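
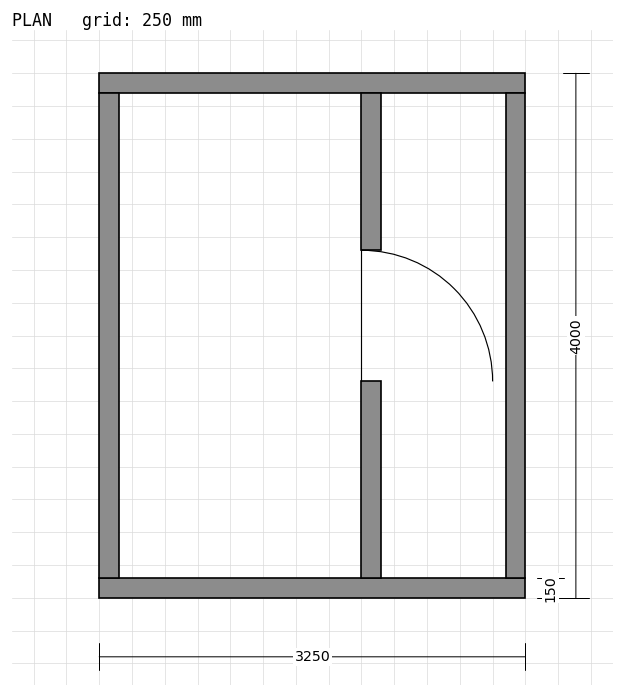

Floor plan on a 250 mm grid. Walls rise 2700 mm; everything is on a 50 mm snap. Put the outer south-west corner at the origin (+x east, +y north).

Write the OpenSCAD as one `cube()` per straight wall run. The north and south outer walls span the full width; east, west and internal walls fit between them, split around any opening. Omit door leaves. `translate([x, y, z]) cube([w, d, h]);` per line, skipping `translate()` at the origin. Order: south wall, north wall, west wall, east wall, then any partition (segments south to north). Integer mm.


cube([3250, 150, 2700]);
translate([0, 3850, 0]) cube([3250, 150, 2700]);
translate([0, 150, 0]) cube([150, 3700, 2700]);
translate([3100, 150, 0]) cube([150, 3700, 2700]);
translate([2000, 150, 0]) cube([150, 1500, 2700]);
translate([2000, 2650, 0]) cube([150, 1200, 2700]);


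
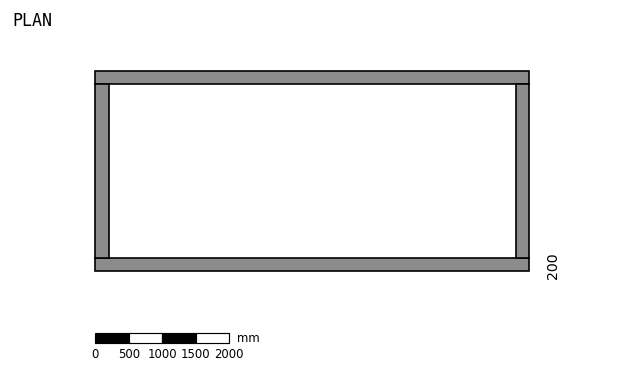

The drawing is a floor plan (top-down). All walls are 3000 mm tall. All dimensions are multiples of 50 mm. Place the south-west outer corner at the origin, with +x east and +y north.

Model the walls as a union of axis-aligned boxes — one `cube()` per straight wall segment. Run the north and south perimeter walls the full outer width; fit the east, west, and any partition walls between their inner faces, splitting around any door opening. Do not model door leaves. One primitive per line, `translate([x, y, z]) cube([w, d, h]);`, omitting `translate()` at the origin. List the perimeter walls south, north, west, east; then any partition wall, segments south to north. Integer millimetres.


cube([6500, 200, 3000]);
translate([0, 2800, 0]) cube([6500, 200, 3000]);
translate([0, 200, 0]) cube([200, 2600, 3000]);
translate([6300, 200, 0]) cube([200, 2600, 3000]);


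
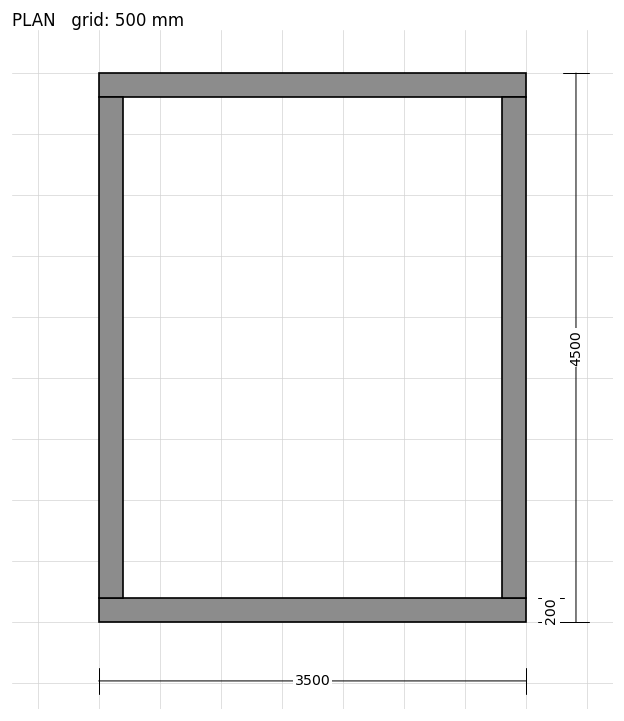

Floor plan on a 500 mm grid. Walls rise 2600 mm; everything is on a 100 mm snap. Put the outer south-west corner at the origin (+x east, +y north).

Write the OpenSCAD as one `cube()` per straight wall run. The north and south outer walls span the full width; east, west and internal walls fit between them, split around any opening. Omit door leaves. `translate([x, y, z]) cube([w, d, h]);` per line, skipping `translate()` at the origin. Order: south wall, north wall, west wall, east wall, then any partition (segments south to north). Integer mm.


cube([3500, 200, 2600]);
translate([0, 4300, 0]) cube([3500, 200, 2600]);
translate([0, 200, 0]) cube([200, 4100, 2600]);
translate([3300, 200, 0]) cube([200, 4100, 2600]);


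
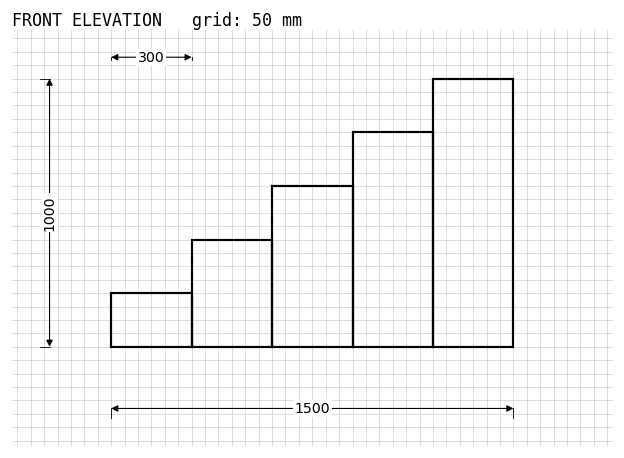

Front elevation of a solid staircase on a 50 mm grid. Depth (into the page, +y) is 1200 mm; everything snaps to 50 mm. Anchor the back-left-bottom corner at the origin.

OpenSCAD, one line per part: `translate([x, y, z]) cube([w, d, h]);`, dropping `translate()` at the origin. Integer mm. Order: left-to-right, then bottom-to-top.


cube([300, 1200, 200]);
translate([300, 0, 0]) cube([300, 1200, 400]);
translate([600, 0, 0]) cube([300, 1200, 600]);
translate([900, 0, 0]) cube([300, 1200, 800]);
translate([1200, 0, 0]) cube([300, 1200, 1000]);


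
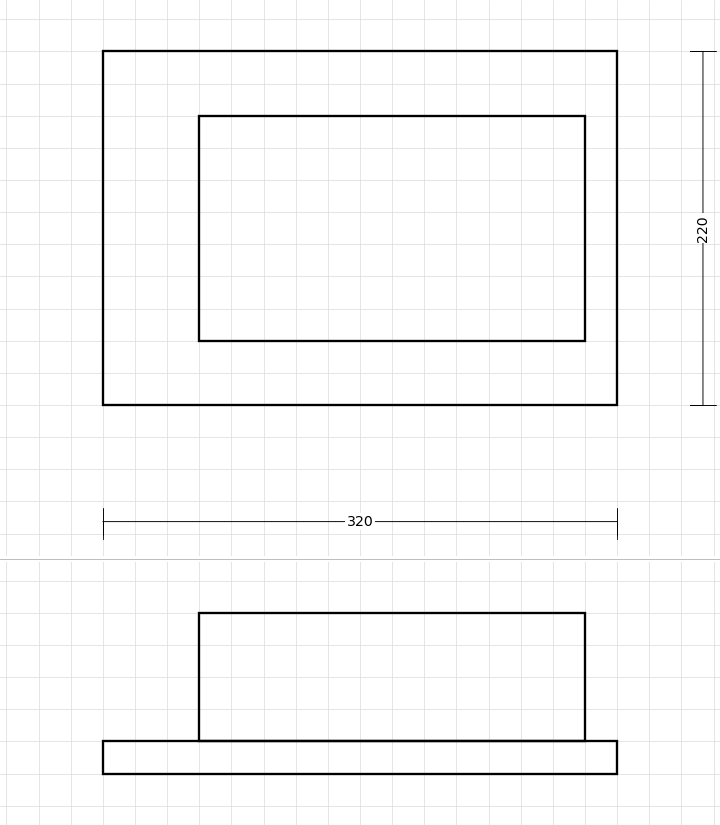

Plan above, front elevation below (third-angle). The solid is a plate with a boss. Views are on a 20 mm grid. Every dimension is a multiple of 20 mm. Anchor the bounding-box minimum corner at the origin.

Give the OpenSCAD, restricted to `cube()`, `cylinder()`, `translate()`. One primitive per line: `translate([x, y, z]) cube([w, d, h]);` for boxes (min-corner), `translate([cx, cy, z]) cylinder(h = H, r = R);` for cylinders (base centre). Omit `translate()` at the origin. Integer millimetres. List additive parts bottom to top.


cube([320, 220, 20]);
translate([60, 40, 20]) cube([240, 140, 80]);


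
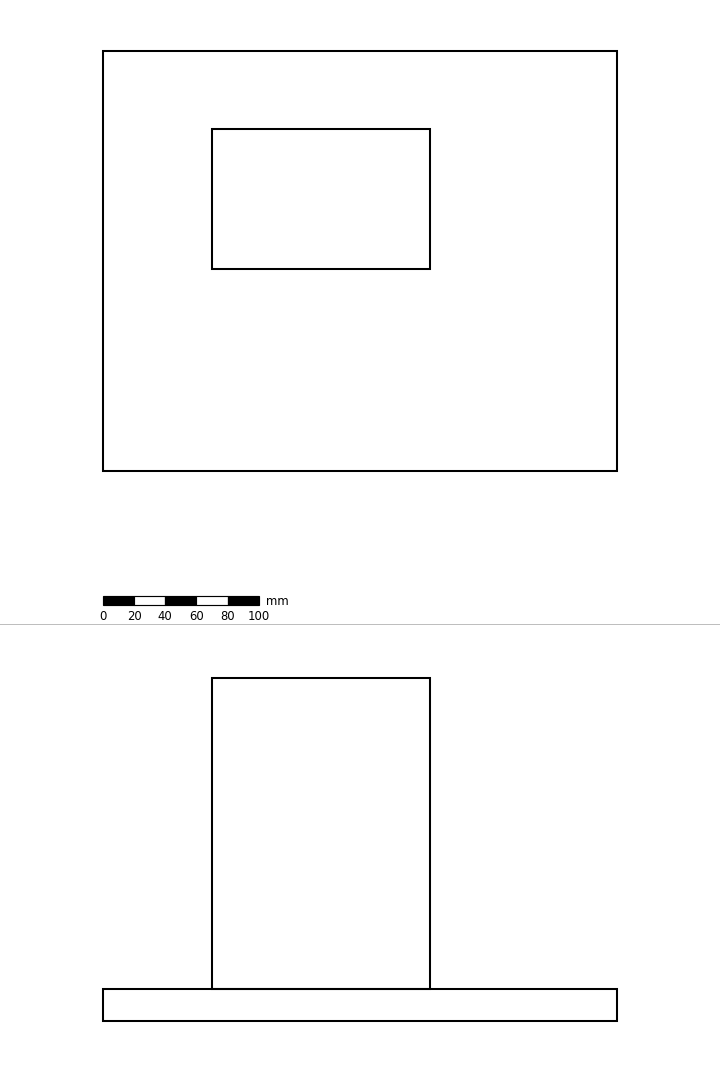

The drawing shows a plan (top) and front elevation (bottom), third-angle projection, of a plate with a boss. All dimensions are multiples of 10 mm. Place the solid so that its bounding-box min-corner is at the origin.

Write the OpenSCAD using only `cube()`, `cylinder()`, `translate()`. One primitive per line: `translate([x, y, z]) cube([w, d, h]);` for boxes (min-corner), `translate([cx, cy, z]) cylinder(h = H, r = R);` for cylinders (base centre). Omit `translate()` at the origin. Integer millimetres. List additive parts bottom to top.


cube([330, 270, 20]);
translate([70, 130, 20]) cube([140, 90, 200]);


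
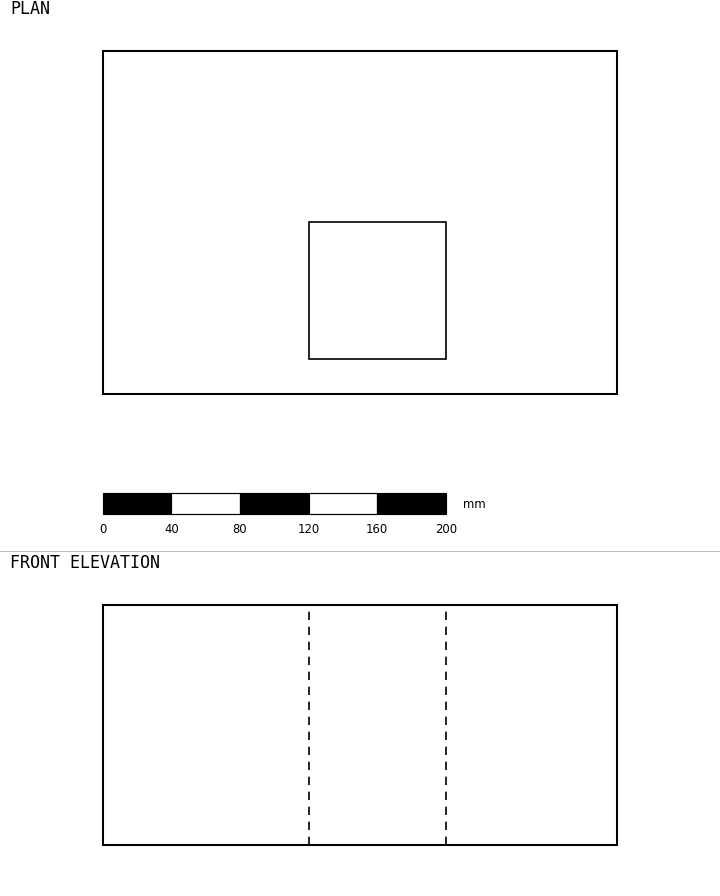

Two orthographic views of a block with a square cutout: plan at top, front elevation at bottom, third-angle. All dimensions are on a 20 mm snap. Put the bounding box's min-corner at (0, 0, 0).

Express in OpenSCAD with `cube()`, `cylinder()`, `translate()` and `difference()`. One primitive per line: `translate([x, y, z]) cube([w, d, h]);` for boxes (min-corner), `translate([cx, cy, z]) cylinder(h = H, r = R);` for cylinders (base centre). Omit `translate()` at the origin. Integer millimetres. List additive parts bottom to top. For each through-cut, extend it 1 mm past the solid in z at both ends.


difference() {
  cube([300, 200, 140]);
  translate([120, 20, -1]) cube([80, 80, 142]);
}


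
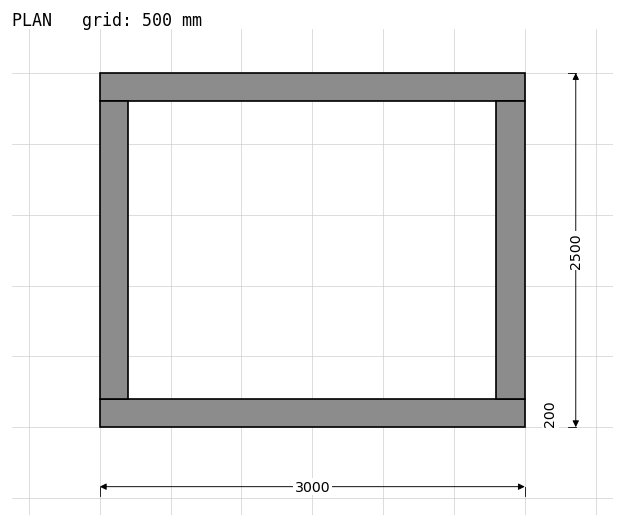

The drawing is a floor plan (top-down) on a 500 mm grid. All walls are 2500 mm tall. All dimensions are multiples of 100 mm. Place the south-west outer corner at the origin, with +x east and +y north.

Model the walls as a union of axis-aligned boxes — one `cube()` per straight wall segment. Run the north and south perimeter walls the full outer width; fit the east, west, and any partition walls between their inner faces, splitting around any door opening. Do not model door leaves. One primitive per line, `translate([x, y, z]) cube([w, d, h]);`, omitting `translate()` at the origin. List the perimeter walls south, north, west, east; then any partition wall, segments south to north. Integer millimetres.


cube([3000, 200, 2500]);
translate([0, 2300, 0]) cube([3000, 200, 2500]);
translate([0, 200, 0]) cube([200, 2100, 2500]);
translate([2800, 200, 0]) cube([200, 2100, 2500]);


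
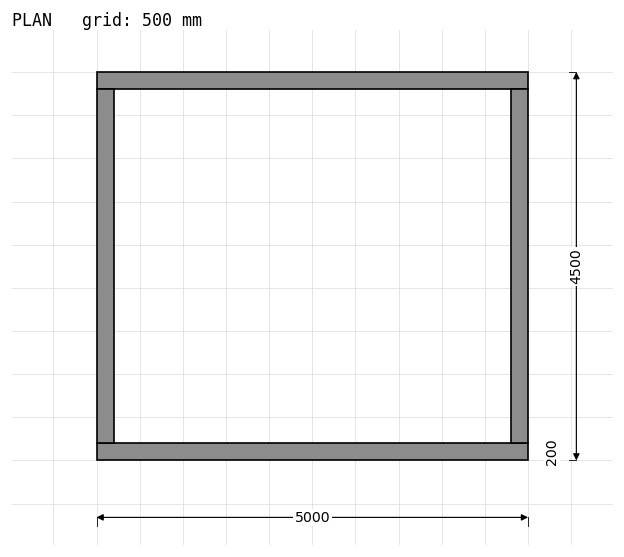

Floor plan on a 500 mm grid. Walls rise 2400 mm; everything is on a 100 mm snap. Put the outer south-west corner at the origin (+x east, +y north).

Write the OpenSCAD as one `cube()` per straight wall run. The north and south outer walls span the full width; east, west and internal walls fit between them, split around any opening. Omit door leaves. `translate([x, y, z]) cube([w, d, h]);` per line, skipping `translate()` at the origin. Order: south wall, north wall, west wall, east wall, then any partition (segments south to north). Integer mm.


cube([5000, 200, 2400]);
translate([0, 4300, 0]) cube([5000, 200, 2400]);
translate([0, 200, 0]) cube([200, 4100, 2400]);
translate([4800, 200, 0]) cube([200, 4100, 2400]);


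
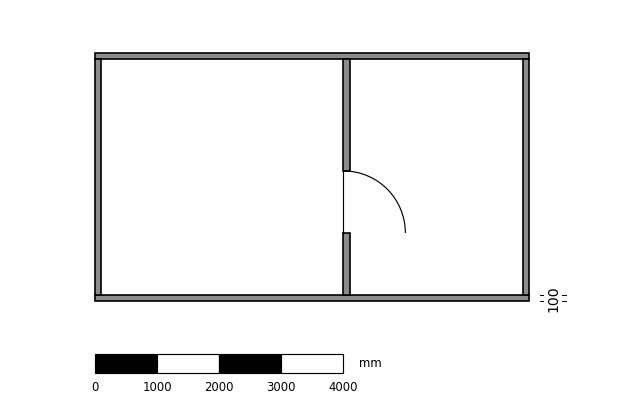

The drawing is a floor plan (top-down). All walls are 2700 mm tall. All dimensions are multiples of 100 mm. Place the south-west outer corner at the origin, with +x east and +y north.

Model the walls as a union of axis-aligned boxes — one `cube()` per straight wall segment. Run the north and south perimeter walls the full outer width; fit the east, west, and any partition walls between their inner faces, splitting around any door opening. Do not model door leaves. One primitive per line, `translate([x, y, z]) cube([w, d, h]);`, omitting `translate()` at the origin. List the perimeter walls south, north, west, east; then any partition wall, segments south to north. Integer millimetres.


cube([7000, 100, 2700]);
translate([0, 3900, 0]) cube([7000, 100, 2700]);
translate([0, 100, 0]) cube([100, 3800, 2700]);
translate([6900, 100, 0]) cube([100, 3800, 2700]);
translate([4000, 100, 0]) cube([100, 1000, 2700]);
translate([4000, 2100, 0]) cube([100, 1800, 2700]);


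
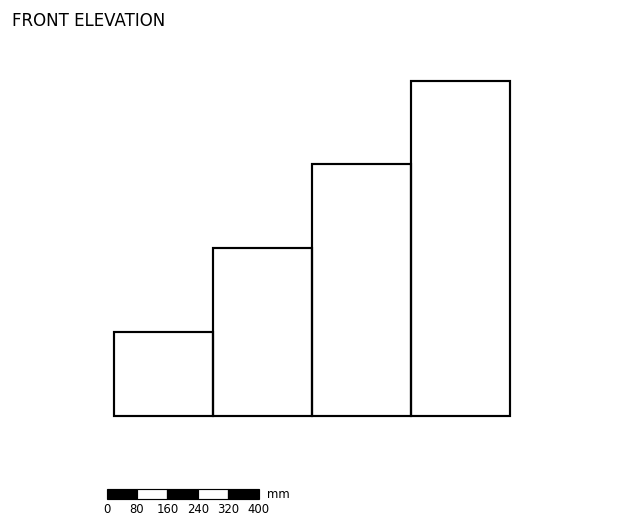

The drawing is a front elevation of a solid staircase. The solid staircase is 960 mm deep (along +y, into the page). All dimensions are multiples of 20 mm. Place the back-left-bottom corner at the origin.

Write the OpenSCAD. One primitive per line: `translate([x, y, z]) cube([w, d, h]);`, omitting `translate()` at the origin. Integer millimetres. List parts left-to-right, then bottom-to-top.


cube([260, 960, 220]);
translate([260, 0, 0]) cube([260, 960, 440]);
translate([520, 0, 0]) cube([260, 960, 660]);
translate([780, 0, 0]) cube([260, 960, 880]);


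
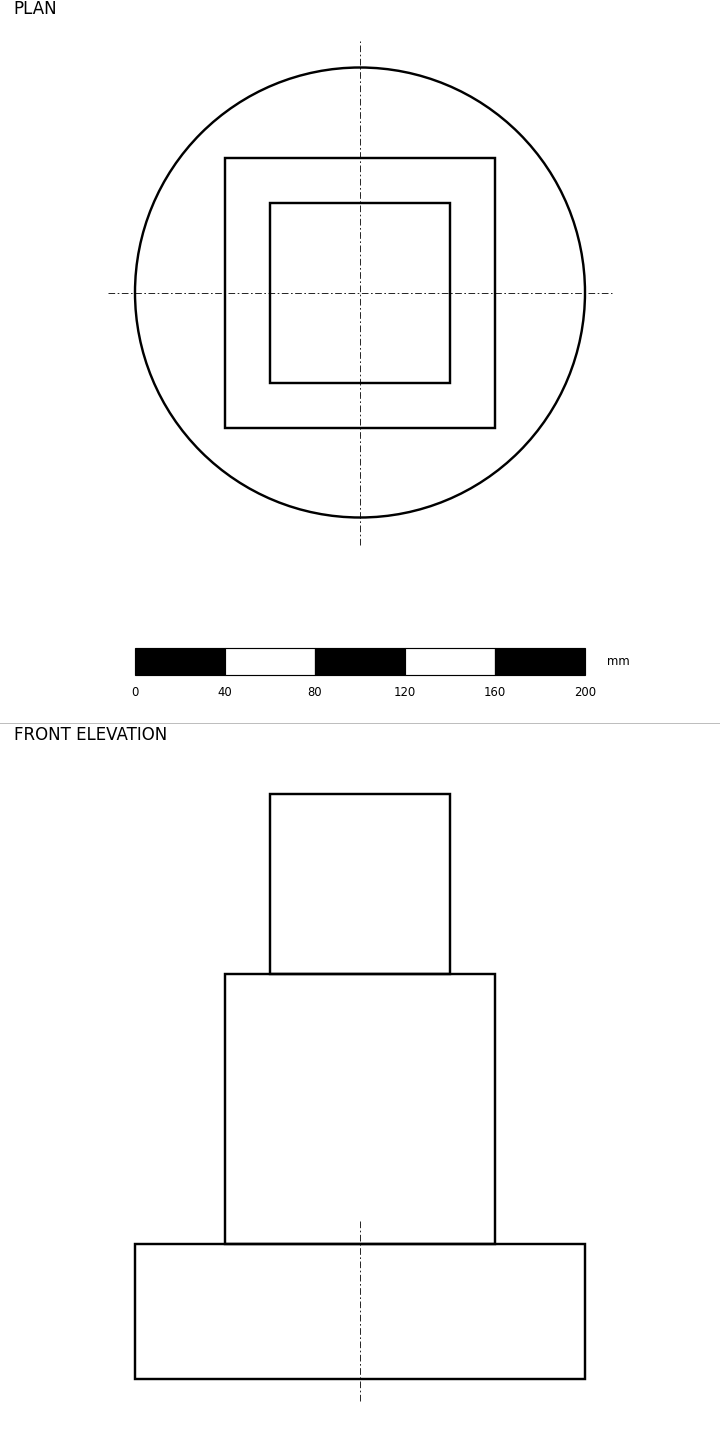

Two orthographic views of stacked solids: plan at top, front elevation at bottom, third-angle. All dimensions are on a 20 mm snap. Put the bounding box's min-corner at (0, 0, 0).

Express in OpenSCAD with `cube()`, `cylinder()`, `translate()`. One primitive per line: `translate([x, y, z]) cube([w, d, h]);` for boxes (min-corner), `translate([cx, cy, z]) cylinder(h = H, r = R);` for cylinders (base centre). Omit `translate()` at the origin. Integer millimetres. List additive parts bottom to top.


translate([100, 100, 0]) cylinder(h = 60, r = 100);
translate([40, 40, 60]) cube([120, 120, 120]);
translate([60, 60, 180]) cube([80, 80, 80]);


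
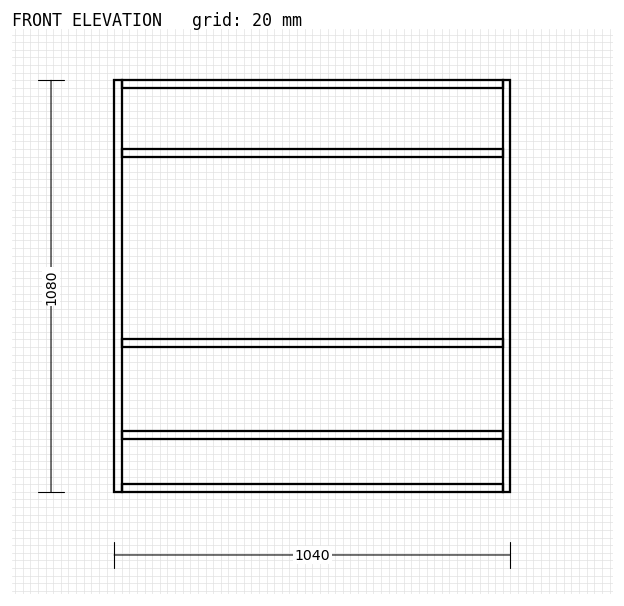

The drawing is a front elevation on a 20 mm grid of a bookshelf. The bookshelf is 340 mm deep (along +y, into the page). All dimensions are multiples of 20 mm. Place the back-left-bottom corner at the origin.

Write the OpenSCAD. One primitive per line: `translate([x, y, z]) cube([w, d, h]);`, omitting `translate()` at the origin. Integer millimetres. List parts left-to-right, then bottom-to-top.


cube([20, 340, 1080]);
translate([20, 0, 0]) cube([1000, 340, 20]);
translate([20, 0, 140]) cube([1000, 340, 20]);
translate([20, 0, 380]) cube([1000, 340, 20]);
translate([20, 0, 880]) cube([1000, 340, 20]);
translate([20, 0, 1060]) cube([1000, 340, 20]);
translate([1020, 0, 0]) cube([20, 340, 1080]);


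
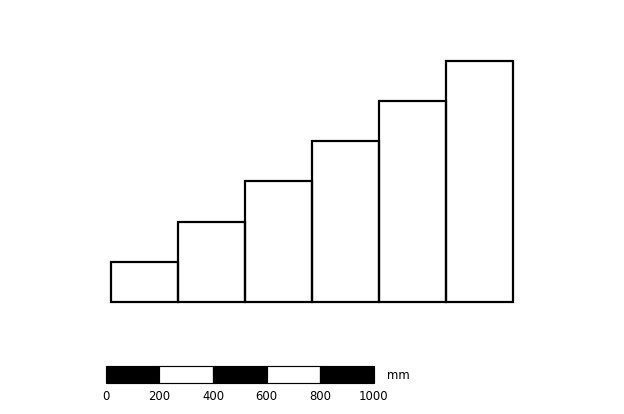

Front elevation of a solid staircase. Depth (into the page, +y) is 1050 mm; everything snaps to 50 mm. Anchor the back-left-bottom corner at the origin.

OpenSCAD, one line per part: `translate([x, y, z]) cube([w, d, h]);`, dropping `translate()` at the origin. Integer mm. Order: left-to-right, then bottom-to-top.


cube([250, 1050, 150]);
translate([250, 0, 0]) cube([250, 1050, 300]);
translate([500, 0, 0]) cube([250, 1050, 450]);
translate([750, 0, 0]) cube([250, 1050, 600]);
translate([1000, 0, 0]) cube([250, 1050, 750]);
translate([1250, 0, 0]) cube([250, 1050, 900]);


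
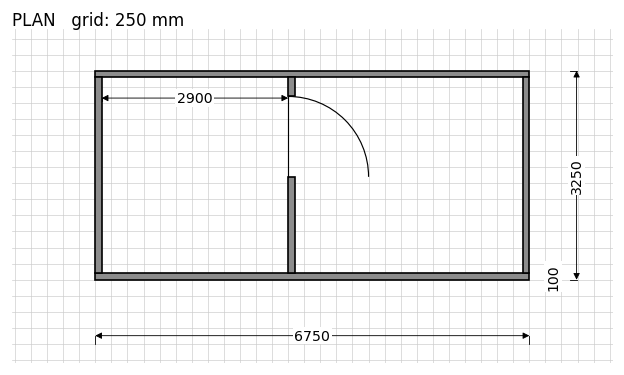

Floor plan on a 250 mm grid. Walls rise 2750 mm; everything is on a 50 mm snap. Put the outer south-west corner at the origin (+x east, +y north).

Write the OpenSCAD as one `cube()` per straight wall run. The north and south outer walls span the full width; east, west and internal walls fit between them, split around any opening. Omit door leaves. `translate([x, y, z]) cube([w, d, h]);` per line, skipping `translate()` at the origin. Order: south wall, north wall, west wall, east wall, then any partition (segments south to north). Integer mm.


cube([6750, 100, 2750]);
translate([0, 3150, 0]) cube([6750, 100, 2750]);
translate([0, 100, 0]) cube([100, 3050, 2750]);
translate([6650, 100, 0]) cube([100, 3050, 2750]);
translate([3000, 100, 0]) cube([100, 1500, 2750]);
translate([3000, 2850, 0]) cube([100, 300, 2750]);


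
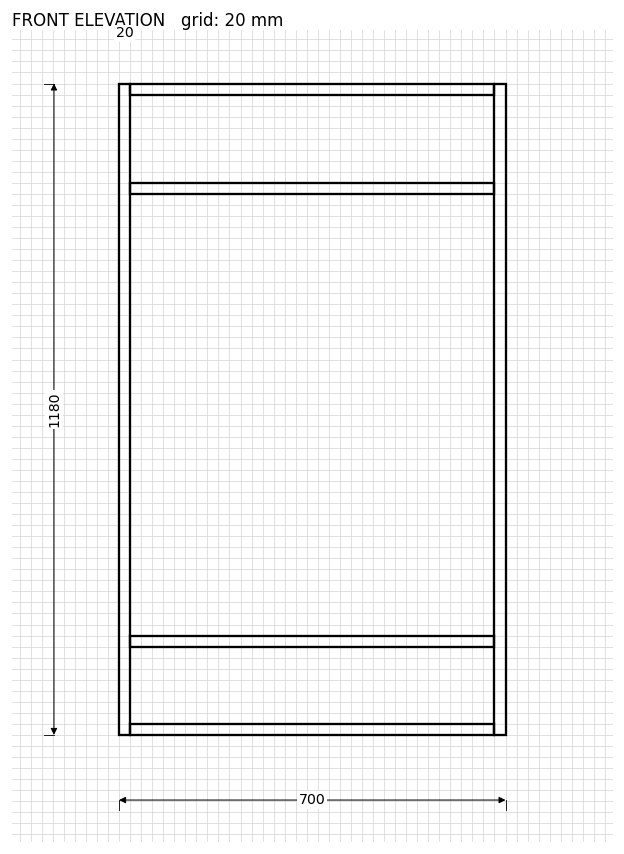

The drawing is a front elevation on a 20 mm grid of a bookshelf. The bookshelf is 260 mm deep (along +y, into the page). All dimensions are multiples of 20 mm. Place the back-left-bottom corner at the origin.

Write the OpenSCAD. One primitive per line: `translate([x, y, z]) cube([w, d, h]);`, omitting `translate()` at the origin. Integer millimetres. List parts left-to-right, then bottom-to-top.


cube([20, 260, 1180]);
translate([20, 0, 0]) cube([660, 260, 20]);
translate([20, 0, 160]) cube([660, 260, 20]);
translate([20, 0, 980]) cube([660, 260, 20]);
translate([20, 0, 1160]) cube([660, 260, 20]);
translate([680, 0, 0]) cube([20, 260, 1180]);


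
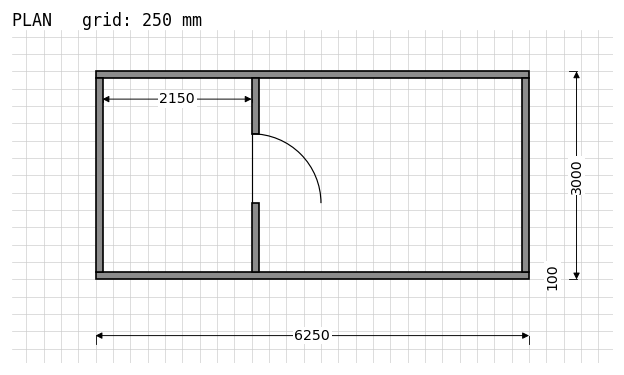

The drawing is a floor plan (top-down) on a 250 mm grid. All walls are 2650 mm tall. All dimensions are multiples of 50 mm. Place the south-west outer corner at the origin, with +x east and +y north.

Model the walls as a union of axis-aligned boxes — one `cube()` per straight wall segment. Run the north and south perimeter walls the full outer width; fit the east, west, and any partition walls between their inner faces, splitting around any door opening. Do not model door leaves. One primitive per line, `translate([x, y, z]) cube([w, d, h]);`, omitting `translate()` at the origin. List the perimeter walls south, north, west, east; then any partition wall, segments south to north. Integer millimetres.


cube([6250, 100, 2650]);
translate([0, 2900, 0]) cube([6250, 100, 2650]);
translate([0, 100, 0]) cube([100, 2800, 2650]);
translate([6150, 100, 0]) cube([100, 2800, 2650]);
translate([2250, 100, 0]) cube([100, 1000, 2650]);
translate([2250, 2100, 0]) cube([100, 800, 2650]);


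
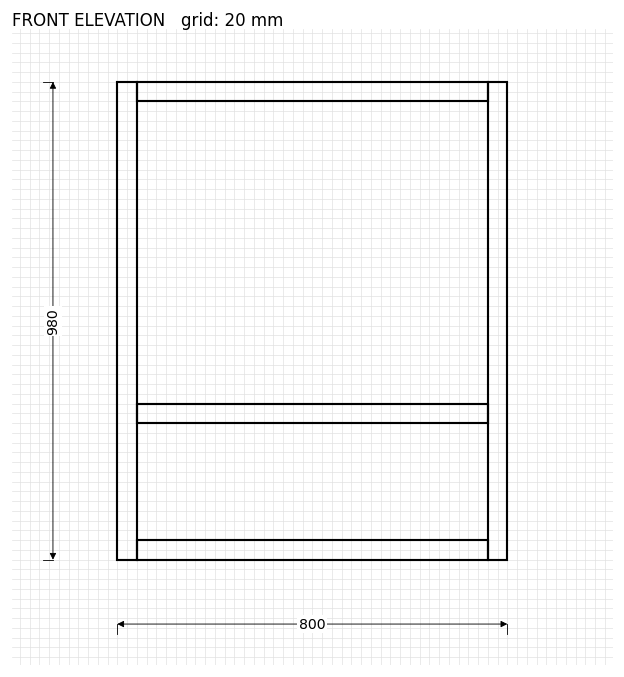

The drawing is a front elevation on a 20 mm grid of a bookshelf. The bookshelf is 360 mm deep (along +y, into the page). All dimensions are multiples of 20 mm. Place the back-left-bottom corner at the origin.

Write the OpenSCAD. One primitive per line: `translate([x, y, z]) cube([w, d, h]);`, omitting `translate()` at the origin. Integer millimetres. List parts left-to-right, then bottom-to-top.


cube([40, 360, 980]);
translate([40, 0, 0]) cube([720, 360, 40]);
translate([40, 0, 280]) cube([720, 360, 40]);
translate([40, 0, 940]) cube([720, 360, 40]);
translate([760, 0, 0]) cube([40, 360, 980]);


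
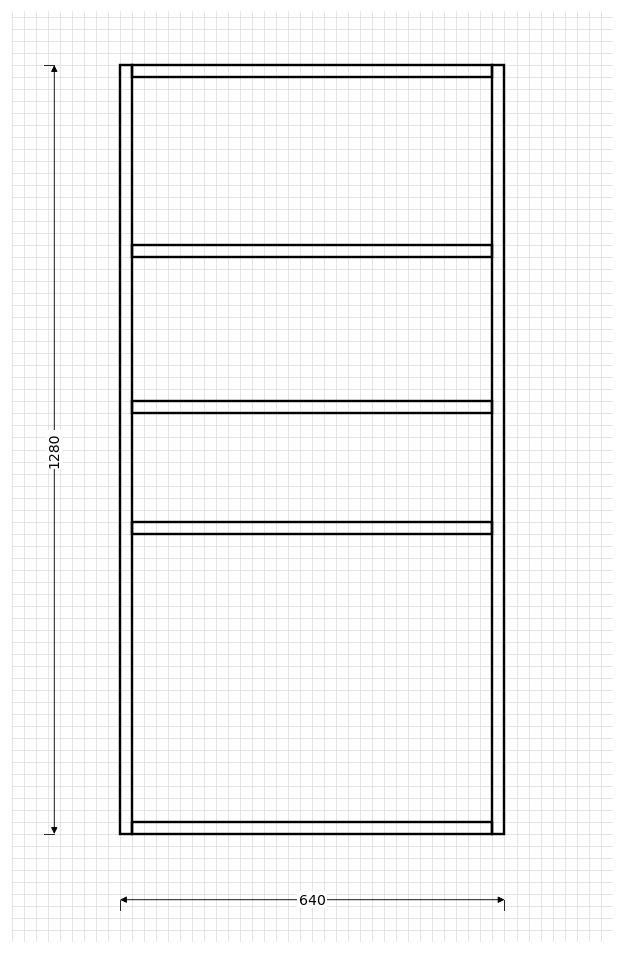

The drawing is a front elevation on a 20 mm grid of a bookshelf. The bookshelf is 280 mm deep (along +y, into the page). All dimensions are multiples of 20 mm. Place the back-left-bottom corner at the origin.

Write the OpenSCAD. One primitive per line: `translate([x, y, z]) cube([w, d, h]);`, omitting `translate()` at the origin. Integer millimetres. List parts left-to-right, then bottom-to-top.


cube([20, 280, 1280]);
translate([20, 0, 0]) cube([600, 280, 20]);
translate([20, 0, 500]) cube([600, 280, 20]);
translate([20, 0, 700]) cube([600, 280, 20]);
translate([20, 0, 960]) cube([600, 280, 20]);
translate([20, 0, 1260]) cube([600, 280, 20]);
translate([620, 0, 0]) cube([20, 280, 1280]);


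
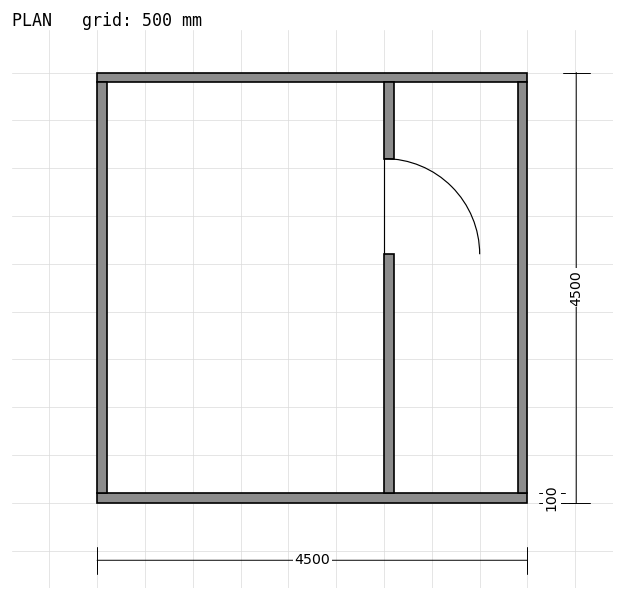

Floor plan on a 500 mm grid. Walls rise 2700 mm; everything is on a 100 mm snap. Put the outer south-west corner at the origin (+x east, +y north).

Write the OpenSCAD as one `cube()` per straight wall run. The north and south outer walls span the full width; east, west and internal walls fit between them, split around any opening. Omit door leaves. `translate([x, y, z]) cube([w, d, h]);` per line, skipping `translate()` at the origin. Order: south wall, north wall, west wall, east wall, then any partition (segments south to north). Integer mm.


cube([4500, 100, 2700]);
translate([0, 4400, 0]) cube([4500, 100, 2700]);
translate([0, 100, 0]) cube([100, 4300, 2700]);
translate([4400, 100, 0]) cube([100, 4300, 2700]);
translate([3000, 100, 0]) cube([100, 2500, 2700]);
translate([3000, 3600, 0]) cube([100, 800, 2700]);


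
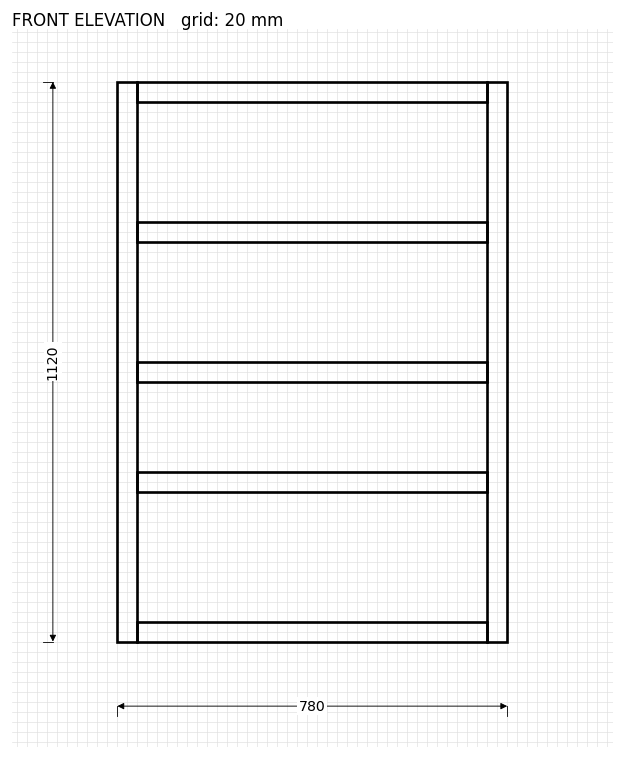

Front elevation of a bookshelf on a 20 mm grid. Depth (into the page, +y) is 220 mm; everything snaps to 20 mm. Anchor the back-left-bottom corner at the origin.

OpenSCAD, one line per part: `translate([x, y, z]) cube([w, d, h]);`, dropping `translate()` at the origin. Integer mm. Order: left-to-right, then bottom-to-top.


cube([40, 220, 1120]);
translate([40, 0, 0]) cube([700, 220, 40]);
translate([40, 0, 300]) cube([700, 220, 40]);
translate([40, 0, 520]) cube([700, 220, 40]);
translate([40, 0, 800]) cube([700, 220, 40]);
translate([40, 0, 1080]) cube([700, 220, 40]);
translate([740, 0, 0]) cube([40, 220, 1120]);


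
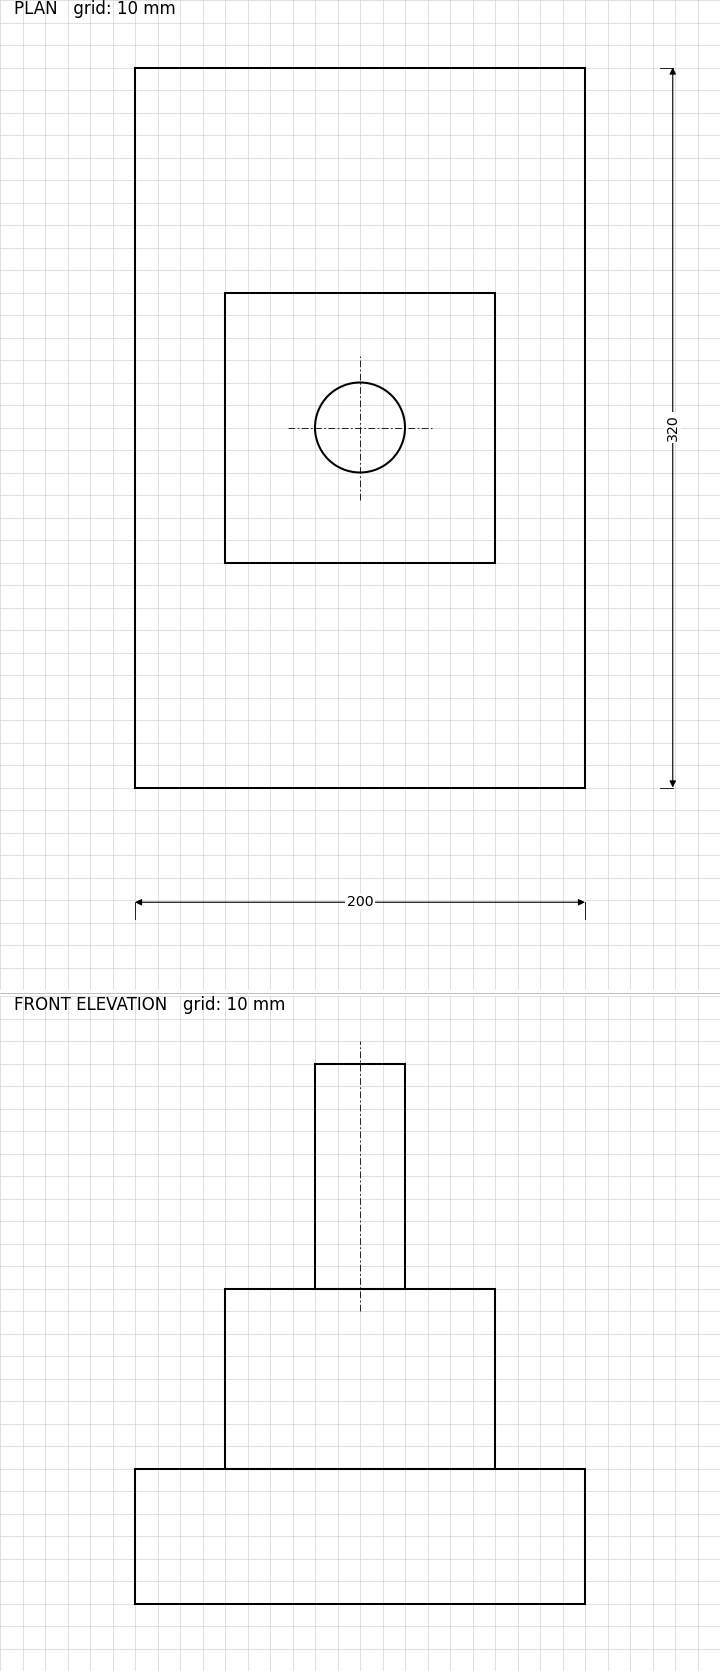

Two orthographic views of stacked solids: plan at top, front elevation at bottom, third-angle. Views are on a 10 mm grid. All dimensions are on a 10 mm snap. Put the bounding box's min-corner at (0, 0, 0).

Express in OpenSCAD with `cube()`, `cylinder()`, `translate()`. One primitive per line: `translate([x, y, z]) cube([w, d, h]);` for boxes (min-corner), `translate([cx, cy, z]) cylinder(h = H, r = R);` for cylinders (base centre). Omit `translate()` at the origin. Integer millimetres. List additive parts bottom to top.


cube([200, 320, 60]);
translate([40, 100, 60]) cube([120, 120, 80]);
translate([100, 160, 140]) cylinder(h = 100, r = 20);


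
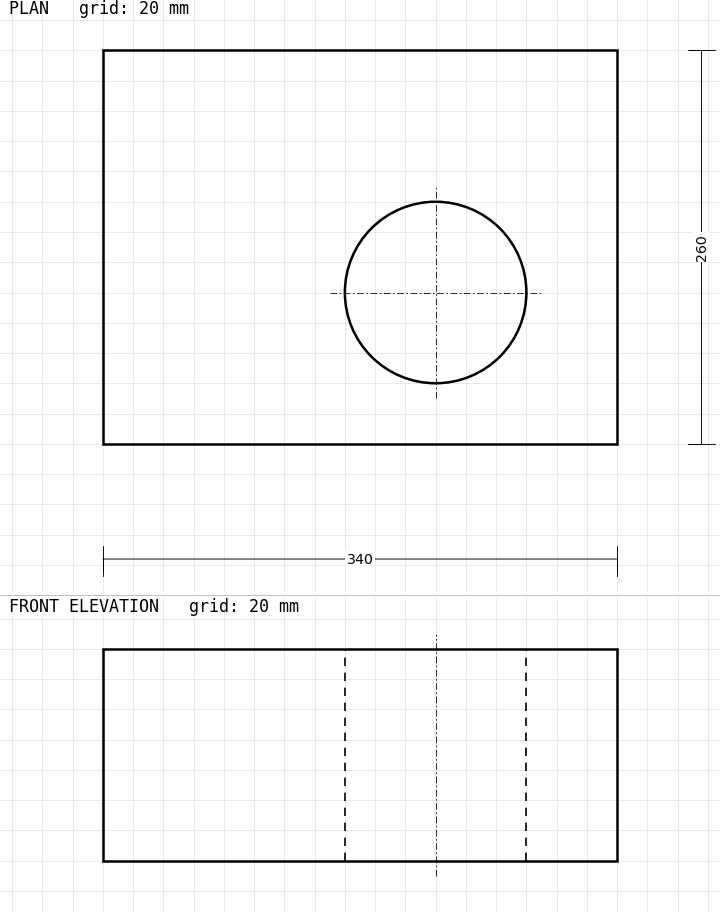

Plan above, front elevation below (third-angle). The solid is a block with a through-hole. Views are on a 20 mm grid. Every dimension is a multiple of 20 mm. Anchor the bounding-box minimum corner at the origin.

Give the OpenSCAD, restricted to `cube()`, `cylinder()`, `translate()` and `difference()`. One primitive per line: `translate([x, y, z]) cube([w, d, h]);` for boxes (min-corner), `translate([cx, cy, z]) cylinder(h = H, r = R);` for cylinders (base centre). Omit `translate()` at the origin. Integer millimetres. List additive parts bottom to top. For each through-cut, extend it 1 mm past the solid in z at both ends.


difference() {
  cube([340, 260, 140]);
  translate([220, 100, -1]) cylinder(h = 142, r = 60);
}


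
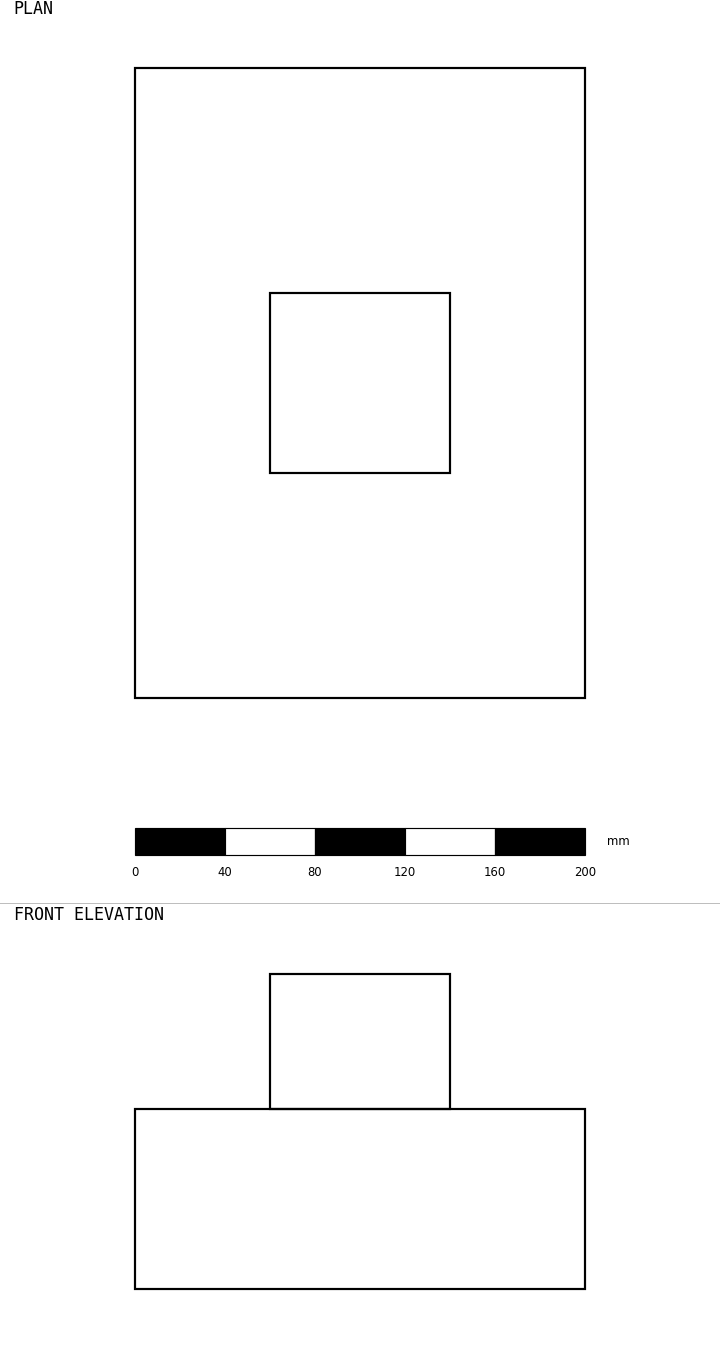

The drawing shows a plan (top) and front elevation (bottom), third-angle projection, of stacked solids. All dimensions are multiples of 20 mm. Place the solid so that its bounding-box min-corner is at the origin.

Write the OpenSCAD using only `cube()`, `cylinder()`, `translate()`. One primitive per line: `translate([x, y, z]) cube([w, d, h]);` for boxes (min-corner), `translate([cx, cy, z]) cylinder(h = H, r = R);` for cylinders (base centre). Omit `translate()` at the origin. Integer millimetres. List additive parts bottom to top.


cube([200, 280, 80]);
translate([60, 100, 80]) cube([80, 80, 60]);


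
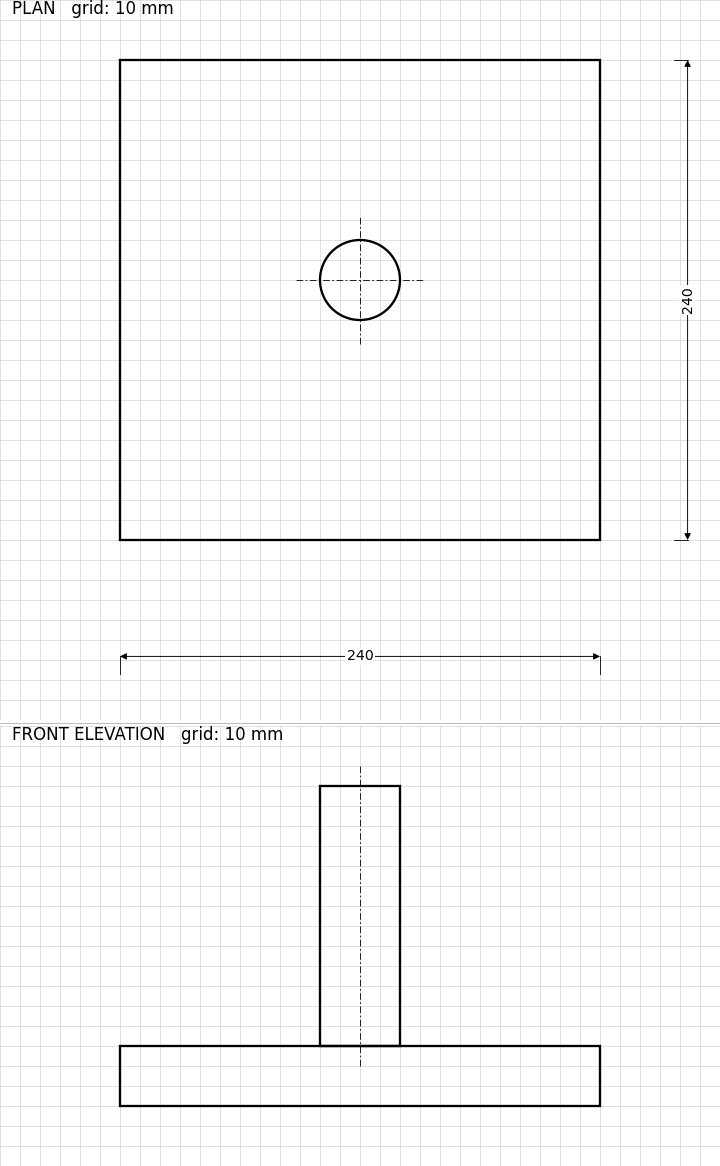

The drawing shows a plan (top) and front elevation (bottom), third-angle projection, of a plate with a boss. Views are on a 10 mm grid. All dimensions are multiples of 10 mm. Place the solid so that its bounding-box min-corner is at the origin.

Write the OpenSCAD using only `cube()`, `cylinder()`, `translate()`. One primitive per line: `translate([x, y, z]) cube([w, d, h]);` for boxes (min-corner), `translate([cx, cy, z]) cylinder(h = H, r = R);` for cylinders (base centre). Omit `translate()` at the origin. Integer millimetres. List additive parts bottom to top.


cube([240, 240, 30]);
translate([120, 130, 30]) cylinder(h = 130, r = 20);


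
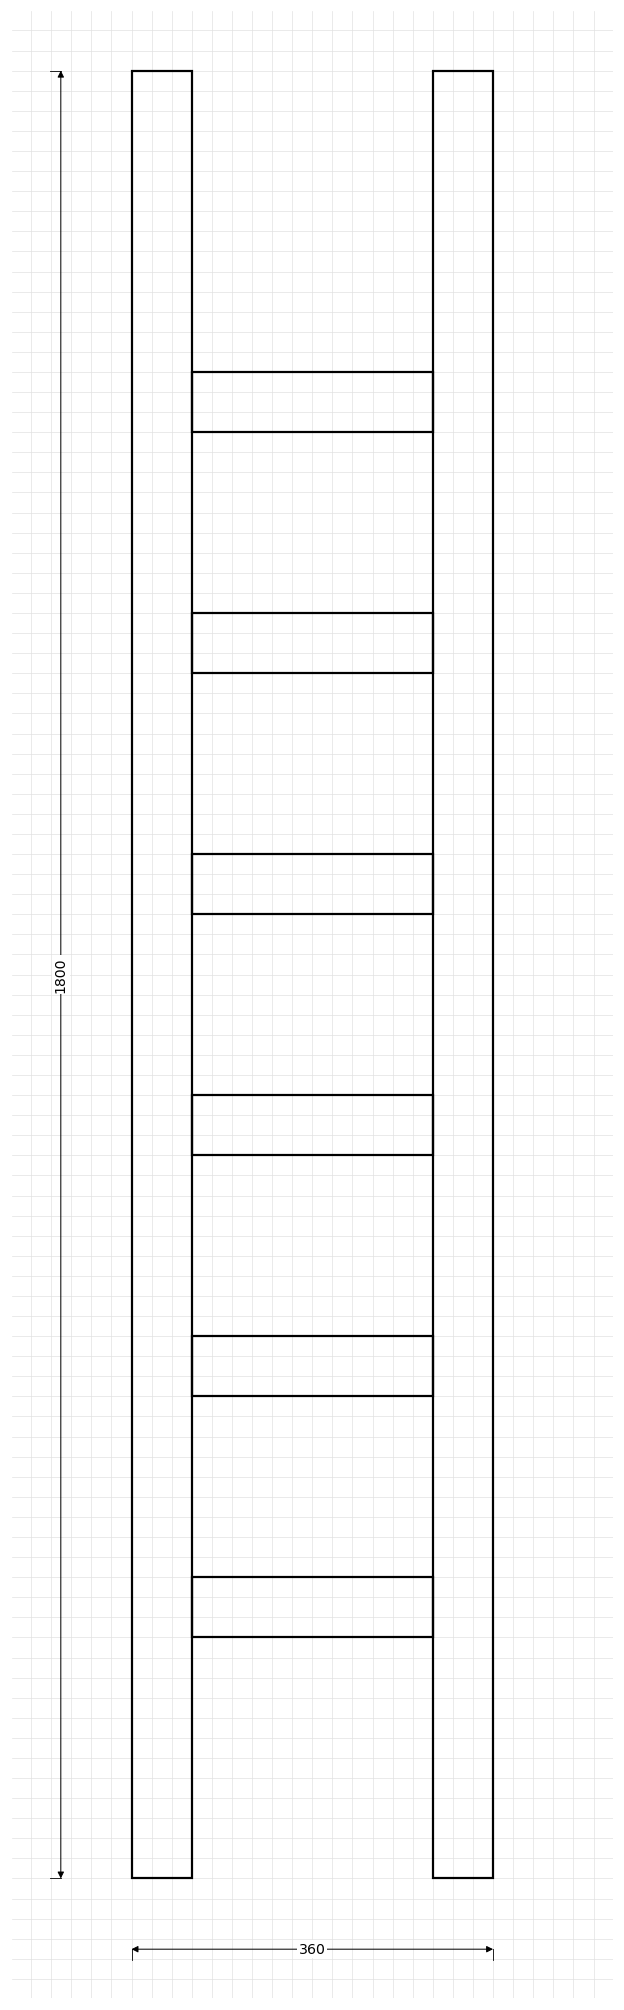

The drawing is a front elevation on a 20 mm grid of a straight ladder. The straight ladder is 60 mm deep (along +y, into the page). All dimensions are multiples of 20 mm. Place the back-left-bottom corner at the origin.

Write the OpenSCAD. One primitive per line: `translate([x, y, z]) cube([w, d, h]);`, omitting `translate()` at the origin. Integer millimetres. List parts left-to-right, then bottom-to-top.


cube([60, 60, 1800]);
translate([60, 0, 240]) cube([240, 60, 60]);
translate([60, 0, 480]) cube([240, 60, 60]);
translate([60, 0, 720]) cube([240, 60, 60]);
translate([60, 0, 960]) cube([240, 60, 60]);
translate([60, 0, 1200]) cube([240, 60, 60]);
translate([60, 0, 1440]) cube([240, 60, 60]);
translate([300, 0, 0]) cube([60, 60, 1800]);


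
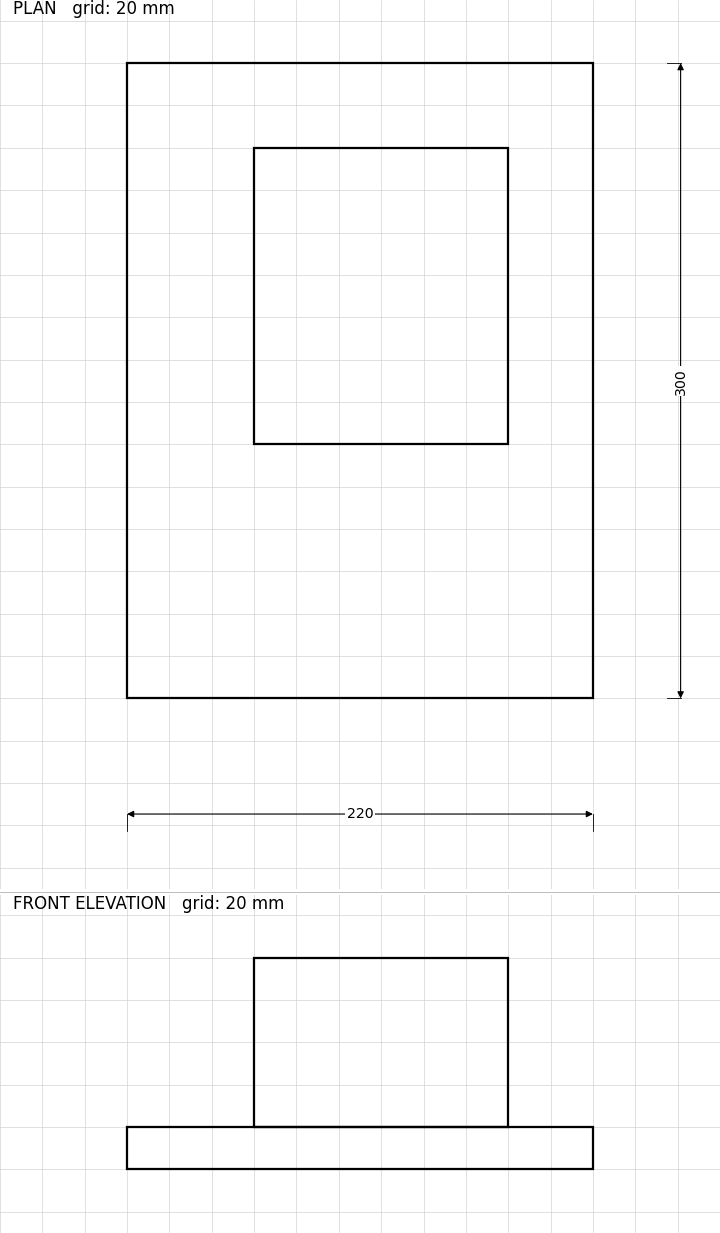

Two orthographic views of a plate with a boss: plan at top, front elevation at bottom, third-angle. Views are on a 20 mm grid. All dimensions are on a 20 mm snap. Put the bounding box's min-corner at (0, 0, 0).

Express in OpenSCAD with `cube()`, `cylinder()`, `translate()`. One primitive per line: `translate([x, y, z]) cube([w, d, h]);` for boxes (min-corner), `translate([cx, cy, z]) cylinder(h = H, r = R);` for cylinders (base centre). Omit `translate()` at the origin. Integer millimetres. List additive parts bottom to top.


cube([220, 300, 20]);
translate([60, 120, 20]) cube([120, 140, 80]);


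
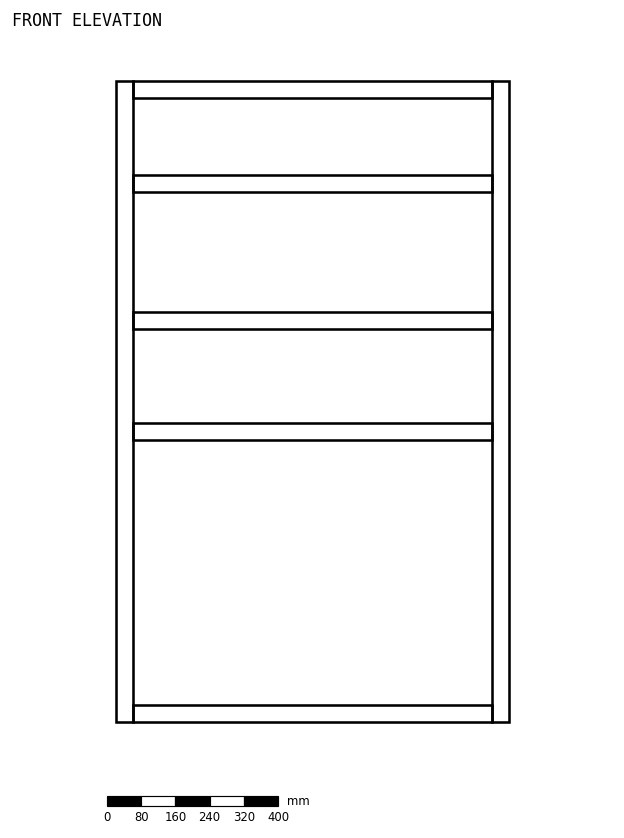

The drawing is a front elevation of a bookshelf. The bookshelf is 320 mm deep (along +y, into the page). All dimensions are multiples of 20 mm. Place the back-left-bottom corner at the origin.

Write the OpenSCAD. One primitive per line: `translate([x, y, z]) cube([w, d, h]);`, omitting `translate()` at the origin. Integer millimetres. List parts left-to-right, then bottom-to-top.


cube([40, 320, 1500]);
translate([40, 0, 0]) cube([840, 320, 40]);
translate([40, 0, 660]) cube([840, 320, 40]);
translate([40, 0, 920]) cube([840, 320, 40]);
translate([40, 0, 1240]) cube([840, 320, 40]);
translate([40, 0, 1460]) cube([840, 320, 40]);
translate([880, 0, 0]) cube([40, 320, 1500]);


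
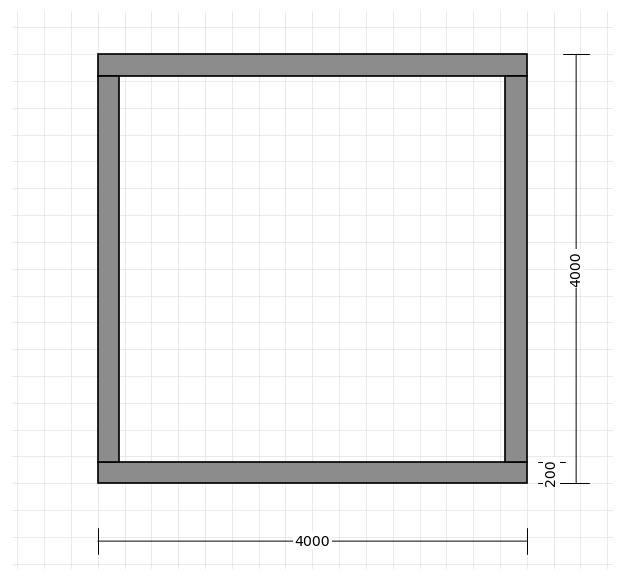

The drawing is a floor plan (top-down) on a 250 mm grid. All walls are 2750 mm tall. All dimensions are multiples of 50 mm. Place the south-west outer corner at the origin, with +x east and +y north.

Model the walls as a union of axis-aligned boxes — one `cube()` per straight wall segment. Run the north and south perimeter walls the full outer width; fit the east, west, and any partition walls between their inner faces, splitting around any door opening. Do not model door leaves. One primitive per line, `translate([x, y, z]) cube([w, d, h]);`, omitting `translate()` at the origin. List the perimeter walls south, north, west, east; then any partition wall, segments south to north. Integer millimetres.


cube([4000, 200, 2750]);
translate([0, 3800, 0]) cube([4000, 200, 2750]);
translate([0, 200, 0]) cube([200, 3600, 2750]);
translate([3800, 200, 0]) cube([200, 3600, 2750]);


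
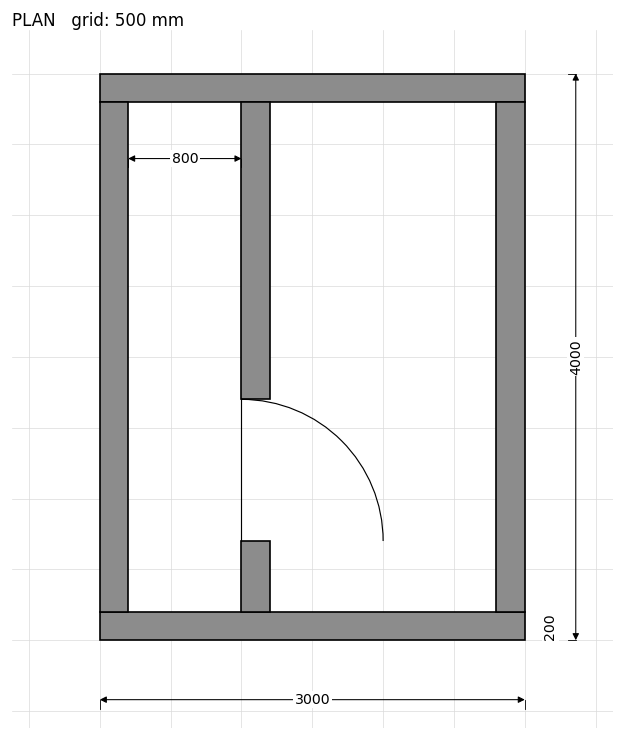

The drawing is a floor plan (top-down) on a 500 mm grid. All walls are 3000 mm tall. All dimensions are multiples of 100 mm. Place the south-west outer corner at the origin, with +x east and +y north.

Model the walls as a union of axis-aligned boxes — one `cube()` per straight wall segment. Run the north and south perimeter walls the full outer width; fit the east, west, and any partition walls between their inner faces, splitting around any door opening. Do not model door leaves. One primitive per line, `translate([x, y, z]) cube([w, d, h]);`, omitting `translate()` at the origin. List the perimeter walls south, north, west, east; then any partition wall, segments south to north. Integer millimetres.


cube([3000, 200, 3000]);
translate([0, 3800, 0]) cube([3000, 200, 3000]);
translate([0, 200, 0]) cube([200, 3600, 3000]);
translate([2800, 200, 0]) cube([200, 3600, 3000]);
translate([1000, 200, 0]) cube([200, 500, 3000]);
translate([1000, 1700, 0]) cube([200, 2100, 3000]);


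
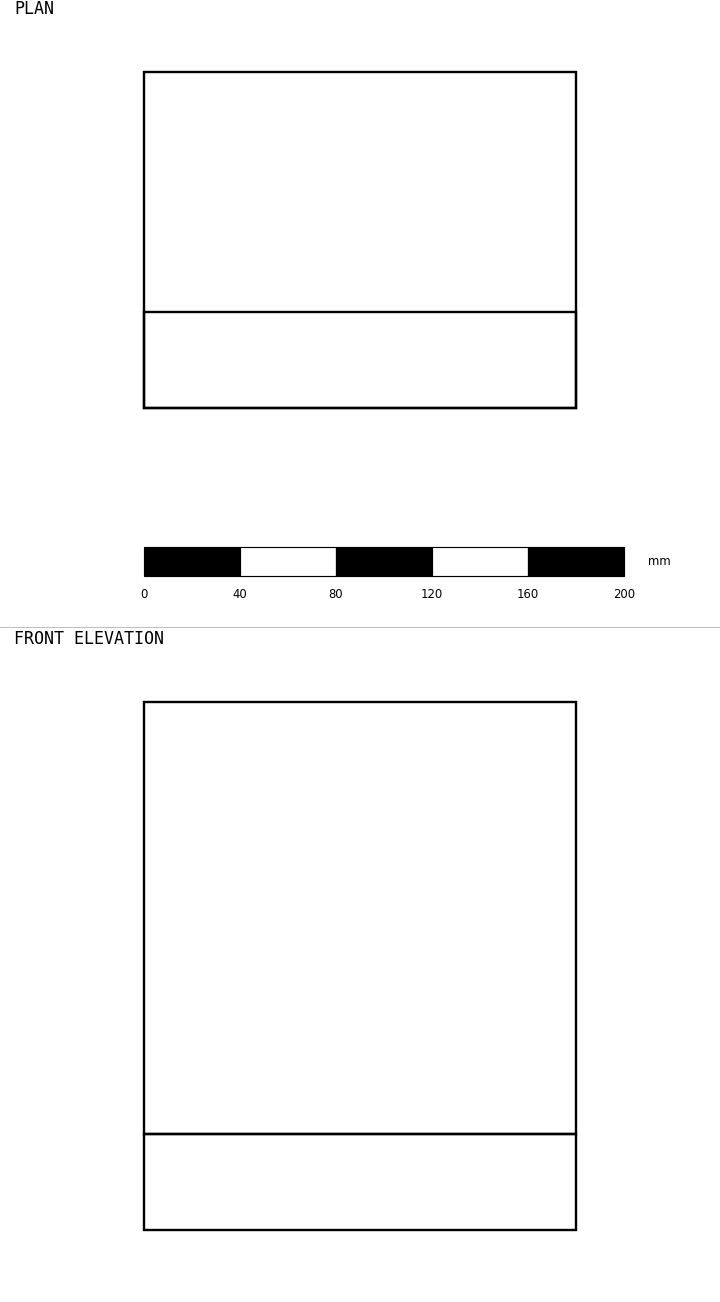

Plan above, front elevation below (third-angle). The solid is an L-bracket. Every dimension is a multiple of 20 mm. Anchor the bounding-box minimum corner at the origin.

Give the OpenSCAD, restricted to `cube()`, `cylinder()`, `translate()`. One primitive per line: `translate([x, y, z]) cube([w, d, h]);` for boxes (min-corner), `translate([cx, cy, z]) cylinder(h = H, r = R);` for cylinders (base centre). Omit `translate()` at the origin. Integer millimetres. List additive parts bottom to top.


cube([180, 140, 40]);
translate([0, 0, 40]) cube([180, 40, 180]);


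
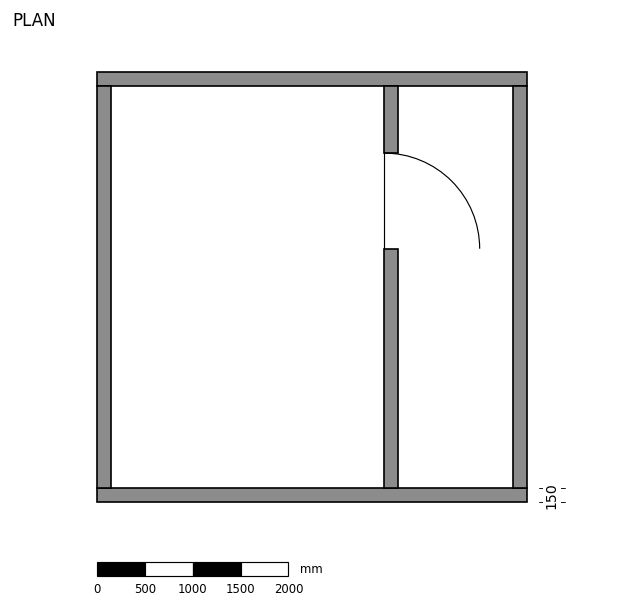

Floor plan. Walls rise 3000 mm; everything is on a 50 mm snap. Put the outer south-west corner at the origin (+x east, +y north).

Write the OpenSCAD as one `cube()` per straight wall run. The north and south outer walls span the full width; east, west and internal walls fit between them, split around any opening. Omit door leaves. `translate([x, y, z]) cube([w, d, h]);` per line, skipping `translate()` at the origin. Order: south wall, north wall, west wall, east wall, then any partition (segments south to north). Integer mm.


cube([4500, 150, 3000]);
translate([0, 4350, 0]) cube([4500, 150, 3000]);
translate([0, 150, 0]) cube([150, 4200, 3000]);
translate([4350, 150, 0]) cube([150, 4200, 3000]);
translate([3000, 150, 0]) cube([150, 2500, 3000]);
translate([3000, 3650, 0]) cube([150, 700, 3000]);


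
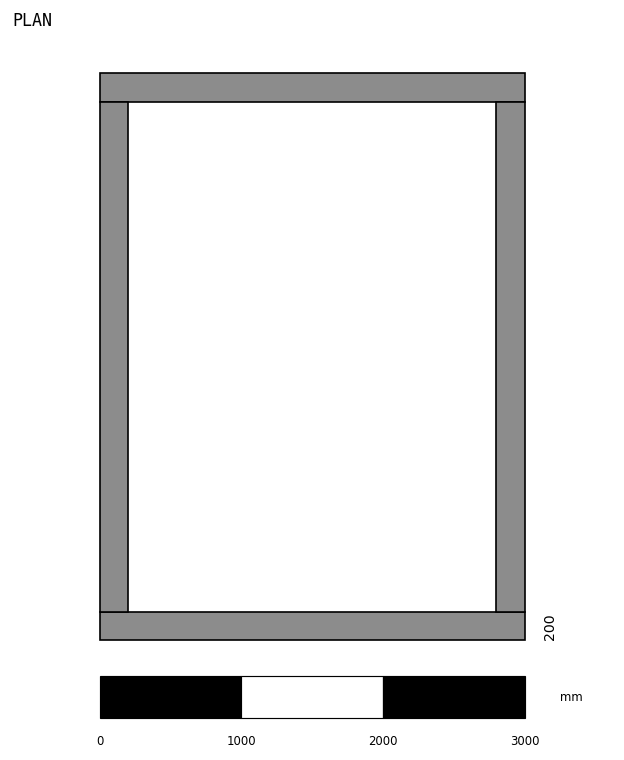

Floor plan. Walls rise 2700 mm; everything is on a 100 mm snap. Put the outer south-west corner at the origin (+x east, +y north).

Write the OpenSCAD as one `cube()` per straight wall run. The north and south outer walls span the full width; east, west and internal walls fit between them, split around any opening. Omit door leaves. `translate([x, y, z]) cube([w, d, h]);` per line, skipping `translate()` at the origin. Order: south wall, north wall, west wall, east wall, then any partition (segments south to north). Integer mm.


cube([3000, 200, 2700]);
translate([0, 3800, 0]) cube([3000, 200, 2700]);
translate([0, 200, 0]) cube([200, 3600, 2700]);
translate([2800, 200, 0]) cube([200, 3600, 2700]);


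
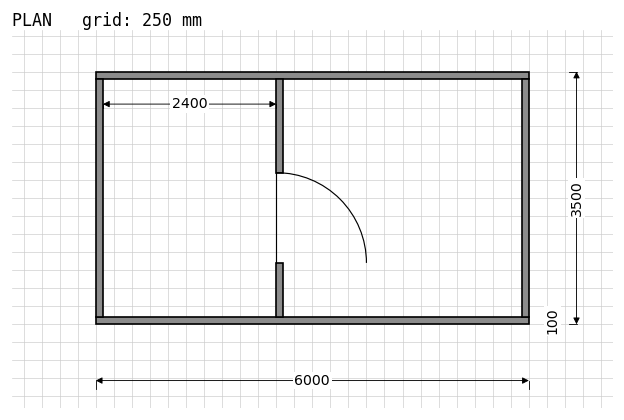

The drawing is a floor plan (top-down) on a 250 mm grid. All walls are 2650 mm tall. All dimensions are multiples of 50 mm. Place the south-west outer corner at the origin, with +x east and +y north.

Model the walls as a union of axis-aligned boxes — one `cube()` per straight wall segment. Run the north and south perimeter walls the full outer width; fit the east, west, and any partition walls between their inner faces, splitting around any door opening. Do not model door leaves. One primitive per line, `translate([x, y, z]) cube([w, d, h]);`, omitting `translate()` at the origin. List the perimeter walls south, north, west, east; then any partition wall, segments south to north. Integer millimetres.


cube([6000, 100, 2650]);
translate([0, 3400, 0]) cube([6000, 100, 2650]);
translate([0, 100, 0]) cube([100, 3300, 2650]);
translate([5900, 100, 0]) cube([100, 3300, 2650]);
translate([2500, 100, 0]) cube([100, 750, 2650]);
translate([2500, 2100, 0]) cube([100, 1300, 2650]);


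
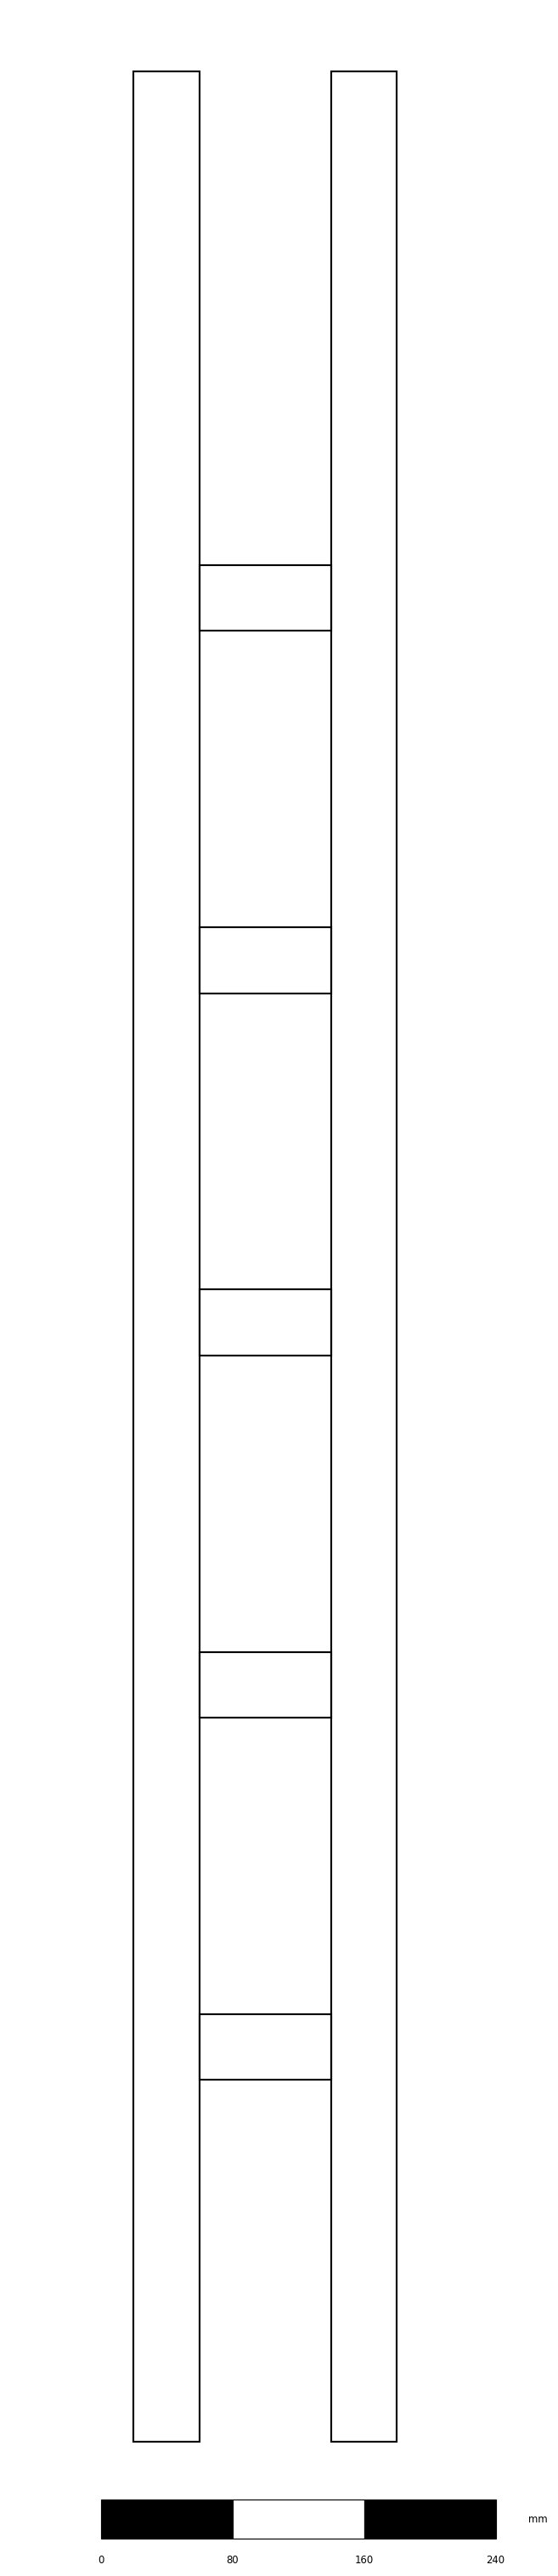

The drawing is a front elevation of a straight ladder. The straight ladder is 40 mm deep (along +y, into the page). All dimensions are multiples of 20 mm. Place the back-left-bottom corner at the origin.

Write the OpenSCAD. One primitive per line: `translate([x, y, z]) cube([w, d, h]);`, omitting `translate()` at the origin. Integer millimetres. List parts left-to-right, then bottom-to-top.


cube([40, 40, 1440]);
translate([40, 0, 220]) cube([80, 40, 40]);
translate([40, 0, 440]) cube([80, 40, 40]);
translate([40, 0, 660]) cube([80, 40, 40]);
translate([40, 0, 880]) cube([80, 40, 40]);
translate([40, 0, 1100]) cube([80, 40, 40]);
translate([120, 0, 0]) cube([40, 40, 1440]);


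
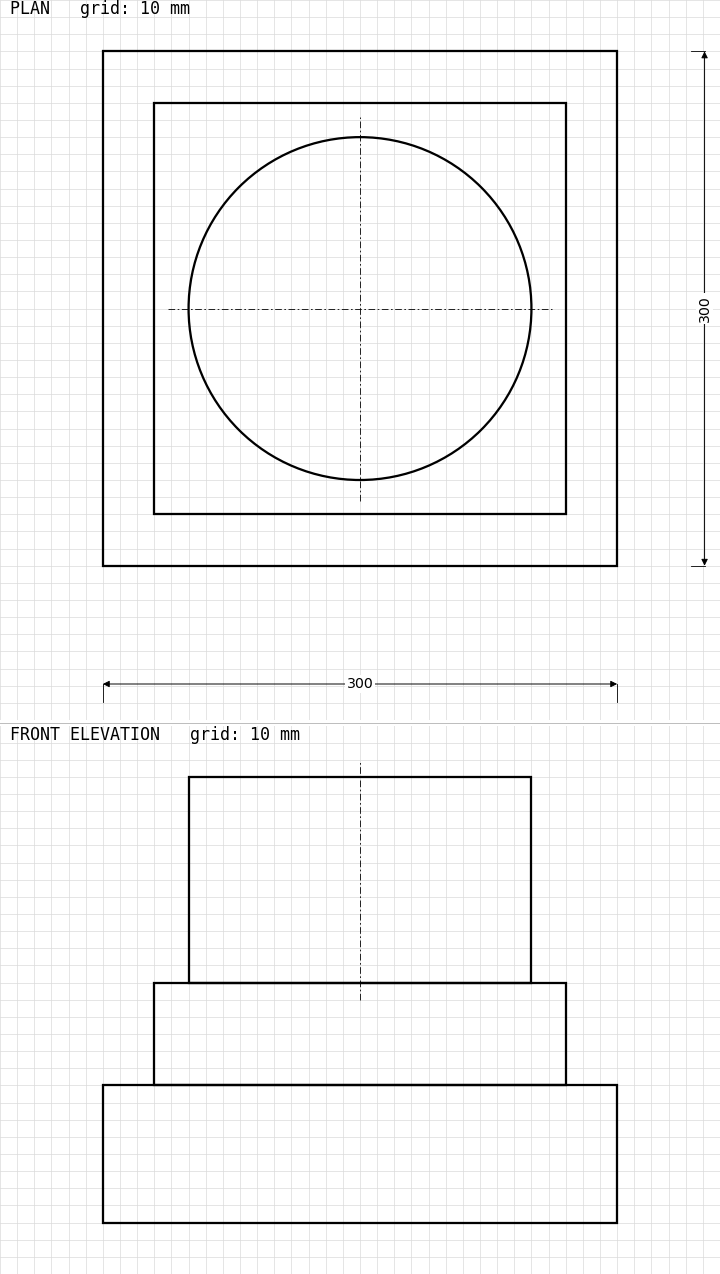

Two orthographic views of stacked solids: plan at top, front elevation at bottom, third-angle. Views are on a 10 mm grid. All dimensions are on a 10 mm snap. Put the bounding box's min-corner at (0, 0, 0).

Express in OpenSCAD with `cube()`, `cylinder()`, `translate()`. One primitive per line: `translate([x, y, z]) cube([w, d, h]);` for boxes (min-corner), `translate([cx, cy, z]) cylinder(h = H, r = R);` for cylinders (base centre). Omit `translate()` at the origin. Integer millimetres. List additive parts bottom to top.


cube([300, 300, 80]);
translate([30, 30, 80]) cube([240, 240, 60]);
translate([150, 150, 140]) cylinder(h = 120, r = 100);


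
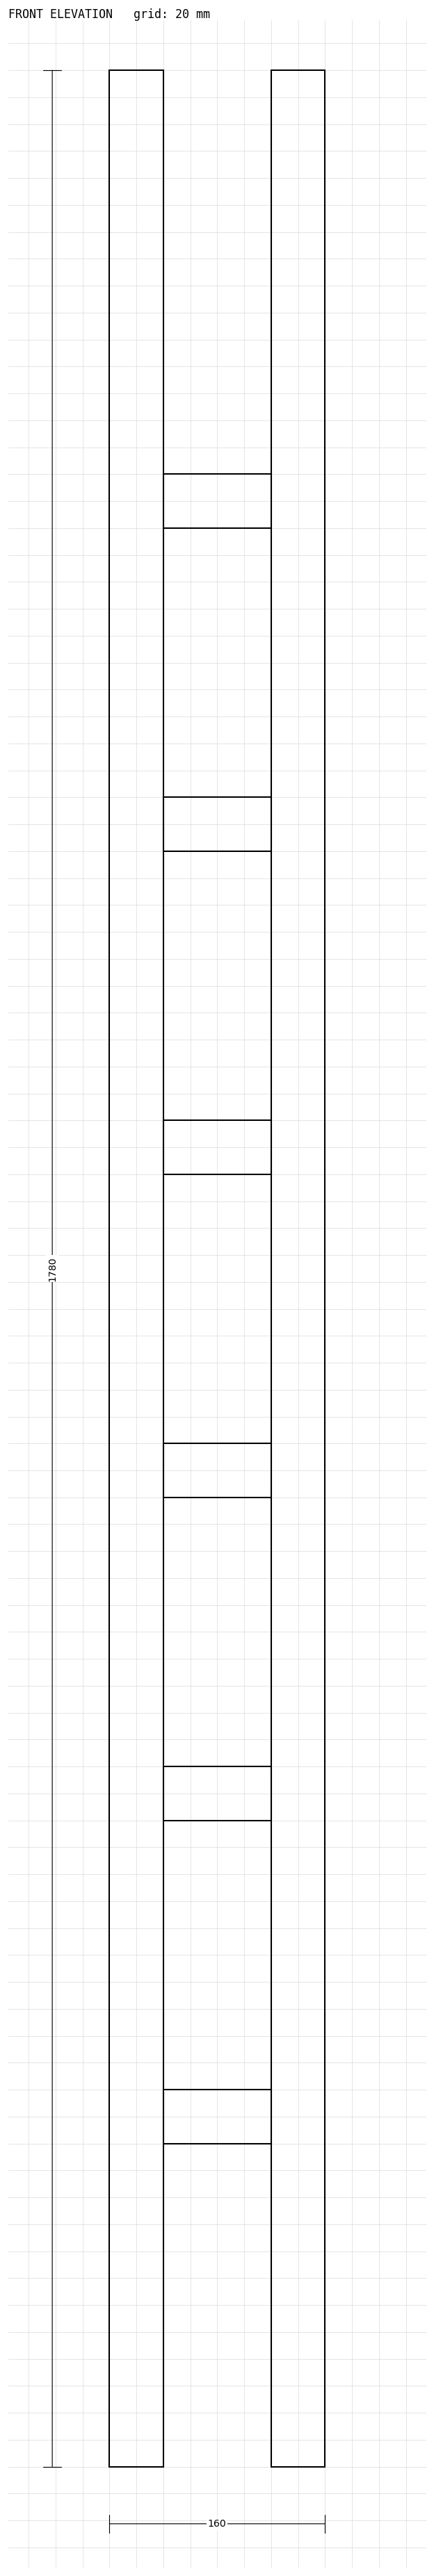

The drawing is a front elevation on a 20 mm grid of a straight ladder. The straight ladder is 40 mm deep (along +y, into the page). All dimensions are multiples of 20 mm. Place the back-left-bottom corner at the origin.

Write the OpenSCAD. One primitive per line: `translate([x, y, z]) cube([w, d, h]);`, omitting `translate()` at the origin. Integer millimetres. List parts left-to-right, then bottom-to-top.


cube([40, 40, 1780]);
translate([40, 0, 240]) cube([80, 40, 40]);
translate([40, 0, 480]) cube([80, 40, 40]);
translate([40, 0, 720]) cube([80, 40, 40]);
translate([40, 0, 960]) cube([80, 40, 40]);
translate([40, 0, 1200]) cube([80, 40, 40]);
translate([40, 0, 1440]) cube([80, 40, 40]);
translate([120, 0, 0]) cube([40, 40, 1780]);
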